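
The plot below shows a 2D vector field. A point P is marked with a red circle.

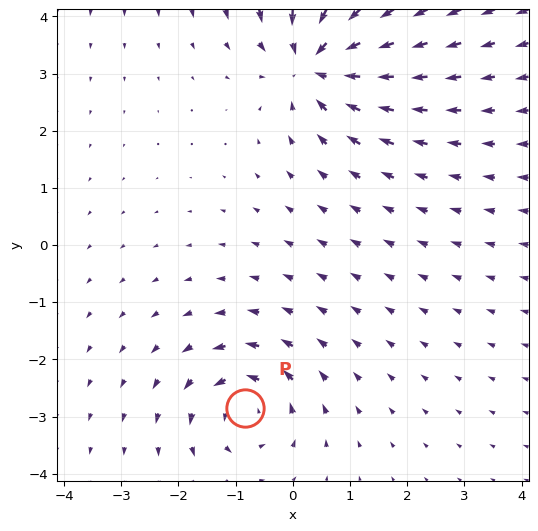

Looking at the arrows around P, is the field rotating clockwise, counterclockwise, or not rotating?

counterclockwise

Near P at (-0.8, -2.8) the arrows circulate counterclockwise. The curl (z-component) there is about +4; positive curl means counterclockwise rotation.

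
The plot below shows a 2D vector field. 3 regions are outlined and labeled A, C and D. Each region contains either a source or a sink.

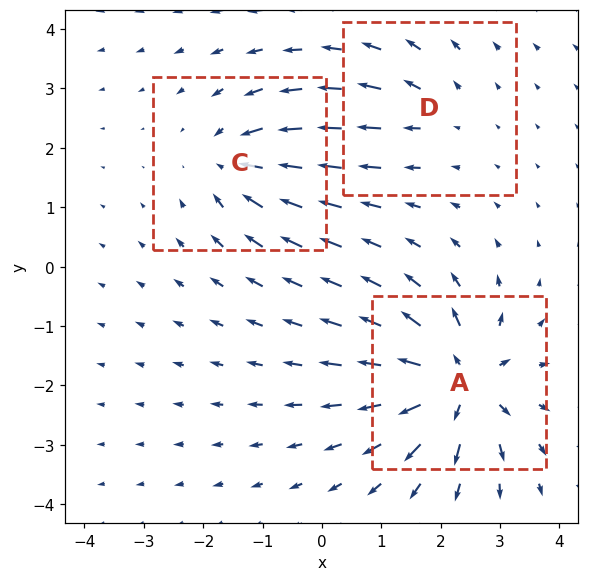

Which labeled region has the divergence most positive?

A

Divergence at each region's feature centre — A: about +6, C: about -4, D: about +2. Region A is most positive.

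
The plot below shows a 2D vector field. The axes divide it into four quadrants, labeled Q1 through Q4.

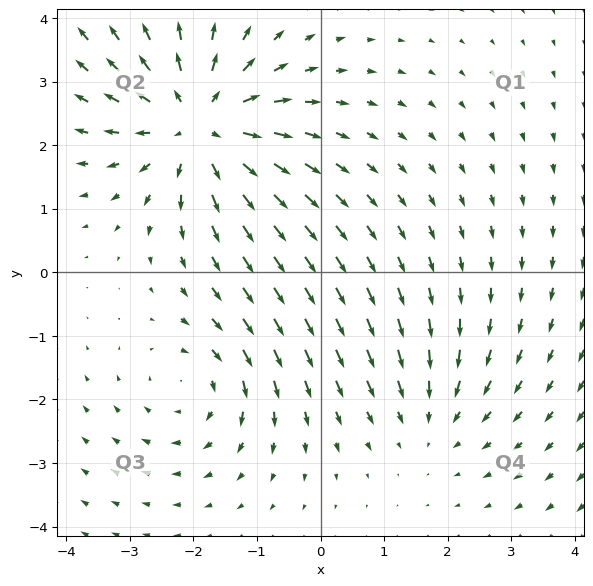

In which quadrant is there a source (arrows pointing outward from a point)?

The source sits at approximately (-1.9, 2.3), which lies in quadrant Q2. The divergence there is about +5, positive as expected for a source.

Q2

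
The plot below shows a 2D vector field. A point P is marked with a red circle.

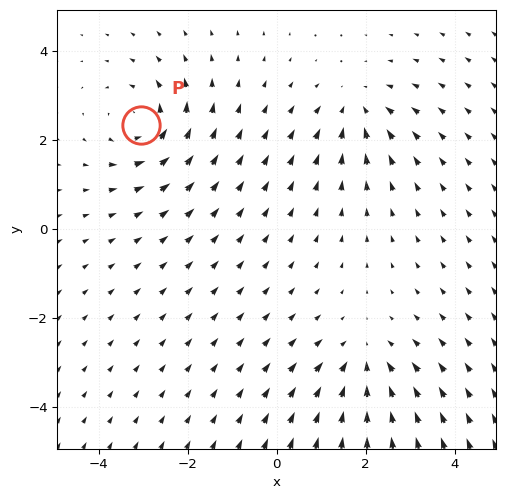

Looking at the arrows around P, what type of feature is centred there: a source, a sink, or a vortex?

vortex

At P (-3.1, 2.3) the arrows circulate counterclockwise. Divergence ≈0, curl about +4 — near-zero divergence with nonzero curl is a vortex.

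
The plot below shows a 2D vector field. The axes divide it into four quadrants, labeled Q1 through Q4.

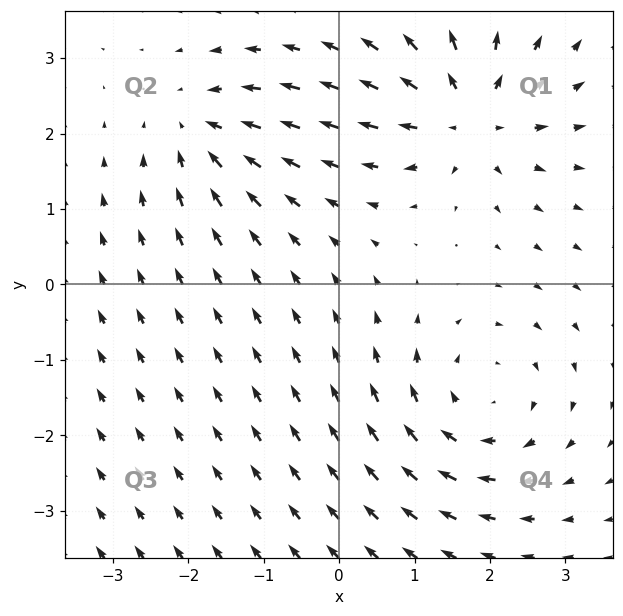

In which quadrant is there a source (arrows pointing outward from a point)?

The source sits at approximately (1.7, 2.2), which lies in quadrant Q1. The divergence there is about +5, positive as expected for a source.

Q1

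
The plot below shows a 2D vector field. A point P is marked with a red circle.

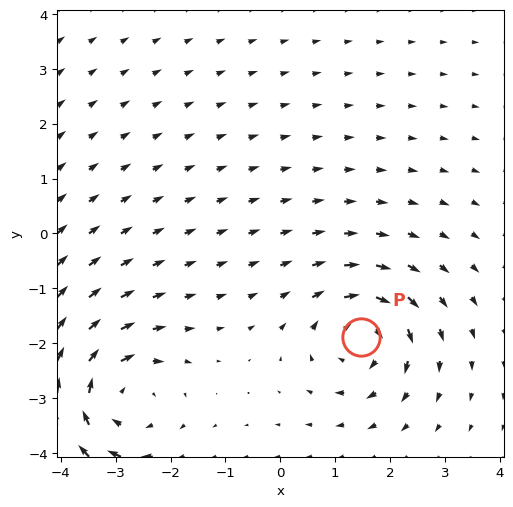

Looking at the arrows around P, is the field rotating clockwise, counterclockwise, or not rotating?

Near P at (1.5, -1.9) the arrows circulate clockwise. The curl (z-component) there is about -4; negative curl means clockwise rotation.

clockwise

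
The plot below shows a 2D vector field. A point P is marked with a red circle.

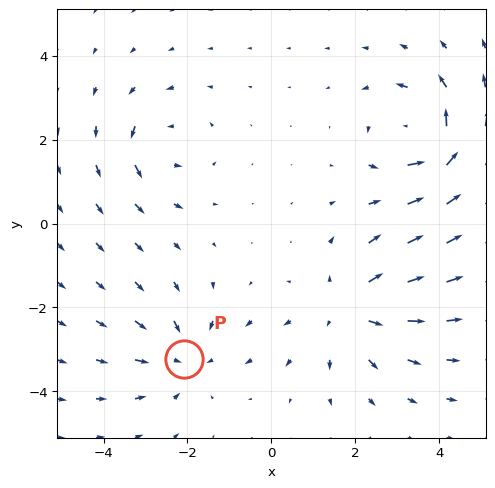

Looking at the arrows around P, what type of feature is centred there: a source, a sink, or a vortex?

At P (-2.1, -3.2) the arrows converge inward. Divergence about -3, curl ≈0 — negative divergence with near-zero curl is a sink.

sink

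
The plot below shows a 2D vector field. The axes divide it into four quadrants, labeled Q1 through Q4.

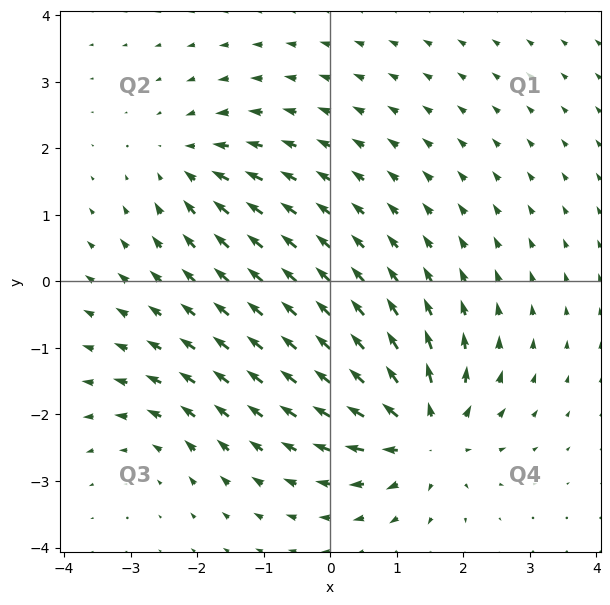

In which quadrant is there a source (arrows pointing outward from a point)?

Q4

The source sits at approximately (1.4, -2.3), which lies in quadrant Q4. The divergence there is about +6, positive as expected for a source.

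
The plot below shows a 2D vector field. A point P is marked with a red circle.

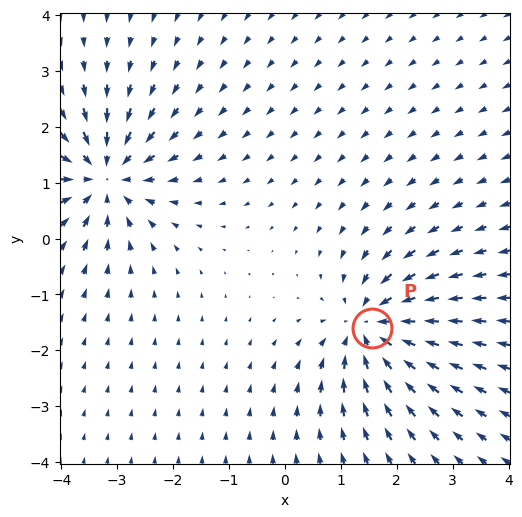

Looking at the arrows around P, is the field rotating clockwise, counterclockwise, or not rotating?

not rotating

Near P at (1.6, -1.6) the arrows show no circulation. The curl there is ≈0.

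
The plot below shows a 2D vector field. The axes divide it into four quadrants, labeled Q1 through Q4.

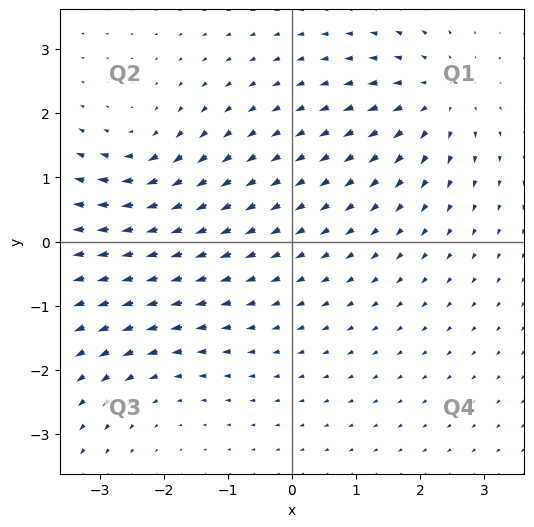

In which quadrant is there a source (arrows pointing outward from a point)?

The source sits at approximately (2.3, 2.3), which lies in quadrant Q1. The divergence there is about +4, positive as expected for a source.

Q1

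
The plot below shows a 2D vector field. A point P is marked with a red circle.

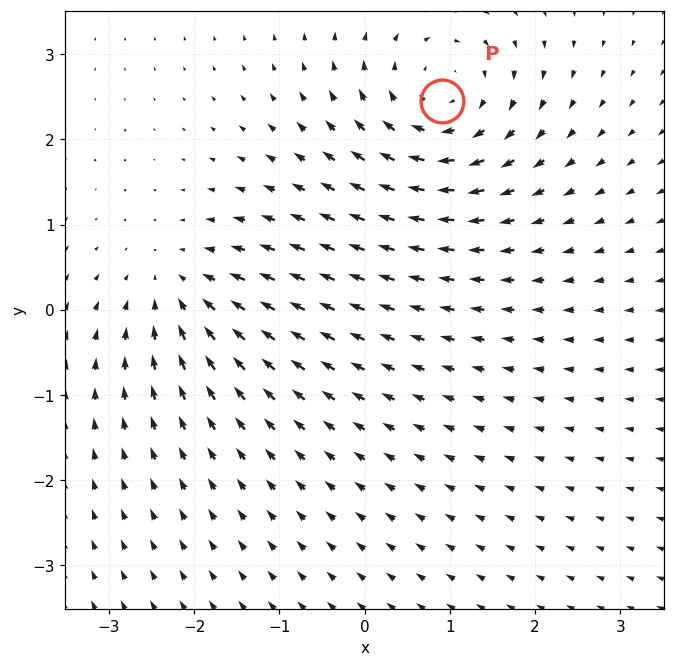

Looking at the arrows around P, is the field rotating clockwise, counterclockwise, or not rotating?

clockwise

Near P at (0.9, 2.5) the arrows circulate clockwise. The curl (z-component) there is about -4; negative curl means clockwise rotation.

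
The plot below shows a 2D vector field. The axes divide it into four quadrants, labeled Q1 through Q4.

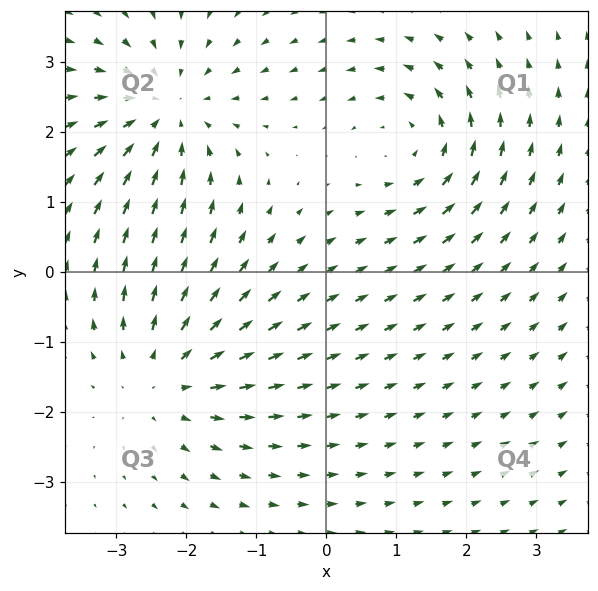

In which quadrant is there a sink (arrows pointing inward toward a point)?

The sink sits at approximately (-2.3, 2.3), which lies in quadrant Q2. The divergence there is about -4, negative as expected for a sink.

Q2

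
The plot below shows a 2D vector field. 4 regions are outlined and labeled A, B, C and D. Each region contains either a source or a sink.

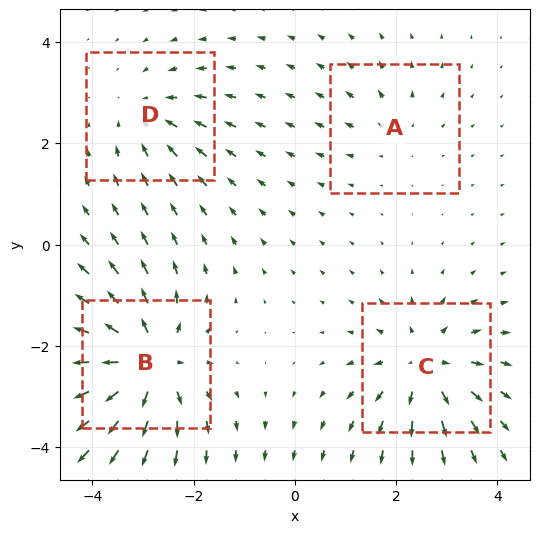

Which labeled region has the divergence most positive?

Divergence at each region's feature centre — A: about +2, B: about +7, C: about +5, D: about -3. Region B is most positive.

B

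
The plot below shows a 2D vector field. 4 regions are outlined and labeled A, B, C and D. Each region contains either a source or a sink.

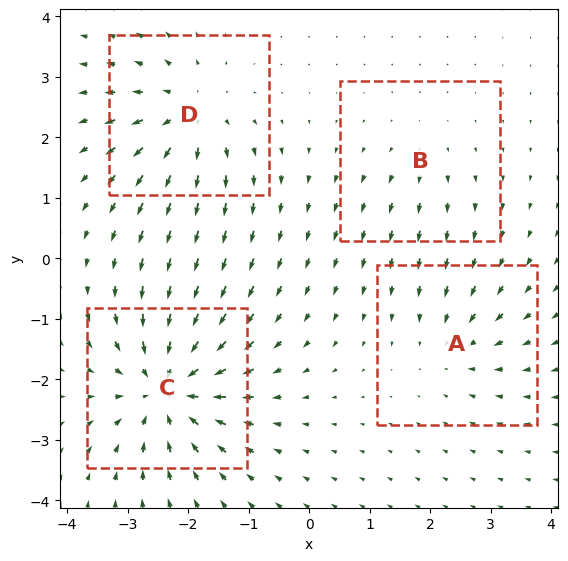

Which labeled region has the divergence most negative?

Divergence at each region's feature centre — A: about -3, B: about +2, C: about -7, D: about +5. Region C is most negative.

C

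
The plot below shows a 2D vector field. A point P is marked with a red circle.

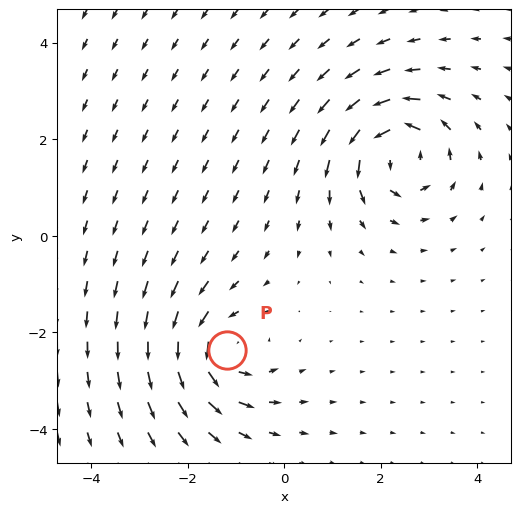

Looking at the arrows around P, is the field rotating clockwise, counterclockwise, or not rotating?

counterclockwise

Near P at (-1.2, -2.4) the arrows circulate counterclockwise. The curl (z-component) there is about +5; positive curl means counterclockwise rotation.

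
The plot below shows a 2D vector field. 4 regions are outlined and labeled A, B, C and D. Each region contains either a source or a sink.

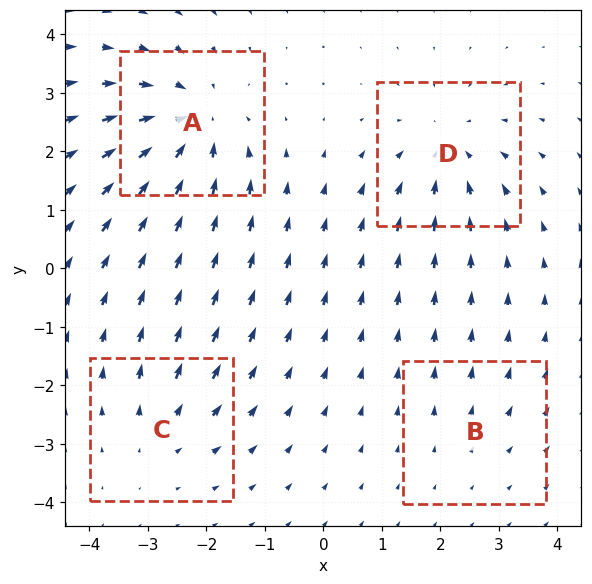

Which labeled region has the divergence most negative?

Divergence at each region's feature centre — A: about -6, B: about +2, C: about +3, D: about -5. Region A is most negative.

A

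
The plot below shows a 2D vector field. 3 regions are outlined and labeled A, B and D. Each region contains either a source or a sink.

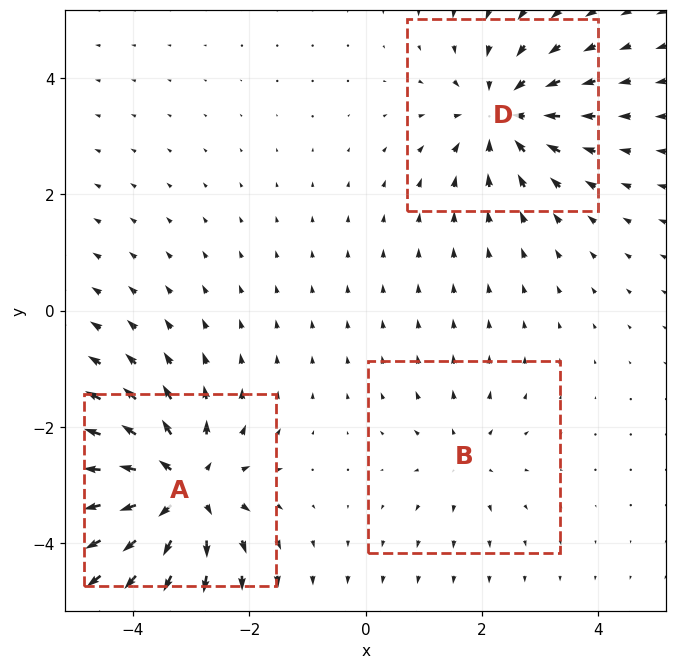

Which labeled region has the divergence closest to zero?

Divergence at each region's feature centre — A: about +5, B: about +2, D: about -4. Region B is closest to zero.

B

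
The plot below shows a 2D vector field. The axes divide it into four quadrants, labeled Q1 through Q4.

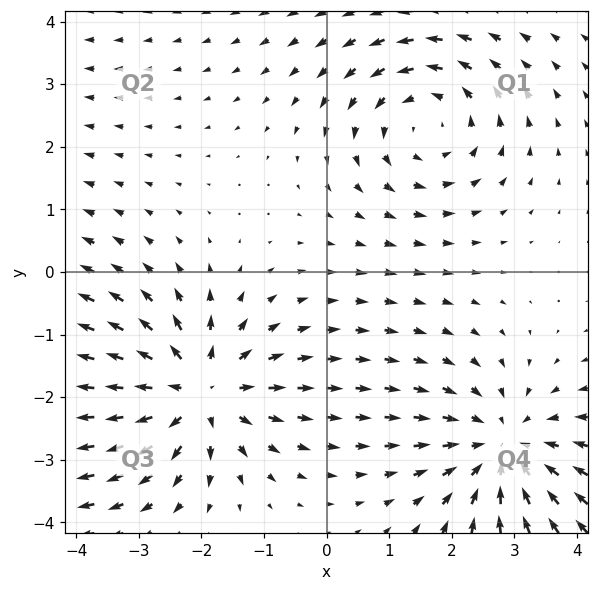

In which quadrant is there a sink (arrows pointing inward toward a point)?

The sink sits at approximately (2.8, -2.8), which lies in quadrant Q4. The divergence there is about -3, negative as expected for a sink.

Q4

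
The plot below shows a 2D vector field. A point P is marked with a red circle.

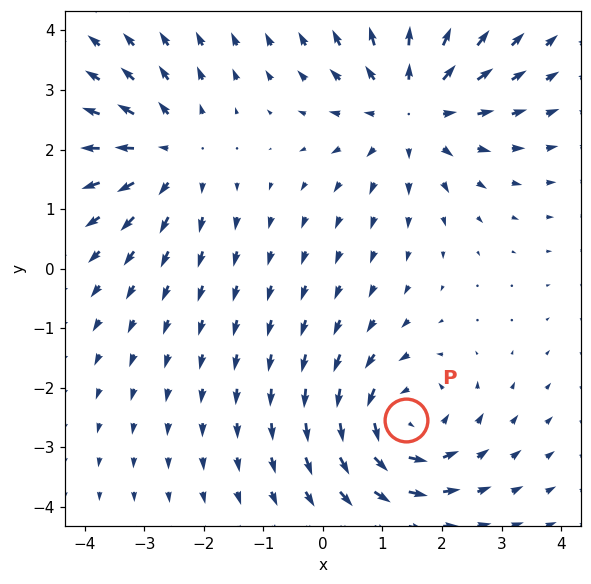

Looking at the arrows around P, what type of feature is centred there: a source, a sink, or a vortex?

At P (1.4, -2.6) the arrows circulate counterclockwise. Divergence ≈0, curl about +4 — near-zero divergence with nonzero curl is a vortex.

vortex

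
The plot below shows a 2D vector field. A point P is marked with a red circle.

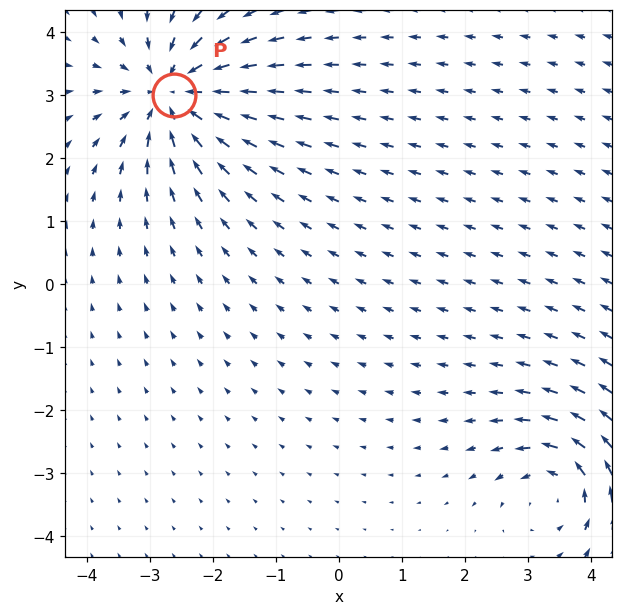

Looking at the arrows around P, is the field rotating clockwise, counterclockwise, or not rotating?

Near P at (-2.6, 3.0) the arrows show no circulation. The curl there is ≈0.

not rotating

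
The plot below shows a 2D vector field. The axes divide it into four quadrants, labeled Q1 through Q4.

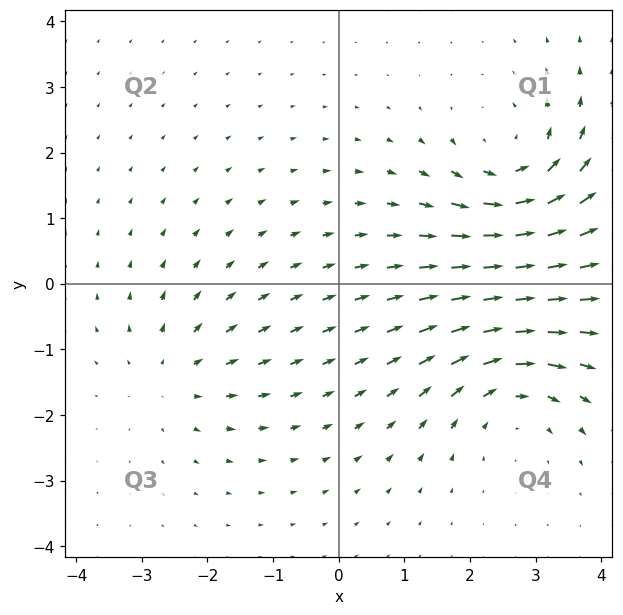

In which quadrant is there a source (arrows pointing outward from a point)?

Q3

The source sits at approximately (-2.5, -1.4), which lies in quadrant Q3. The divergence there is about +3, positive as expected for a source.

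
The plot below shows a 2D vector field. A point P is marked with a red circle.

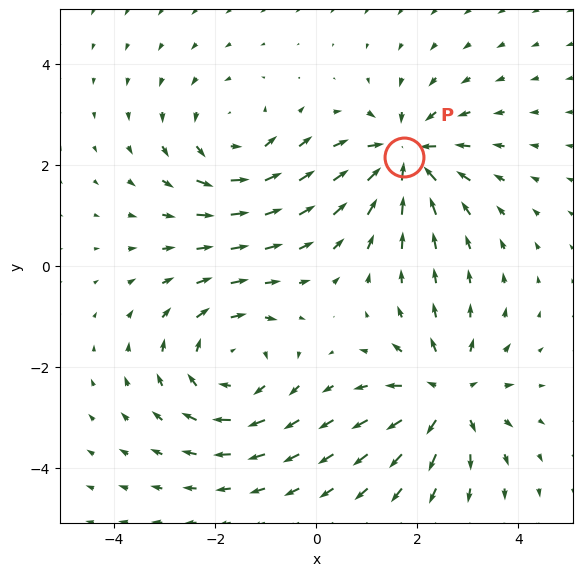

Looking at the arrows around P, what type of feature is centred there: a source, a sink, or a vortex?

sink

At P (1.7, 2.2) the arrows converge inward. Divergence about -6, curl ≈0 — negative divergence with near-zero curl is a sink.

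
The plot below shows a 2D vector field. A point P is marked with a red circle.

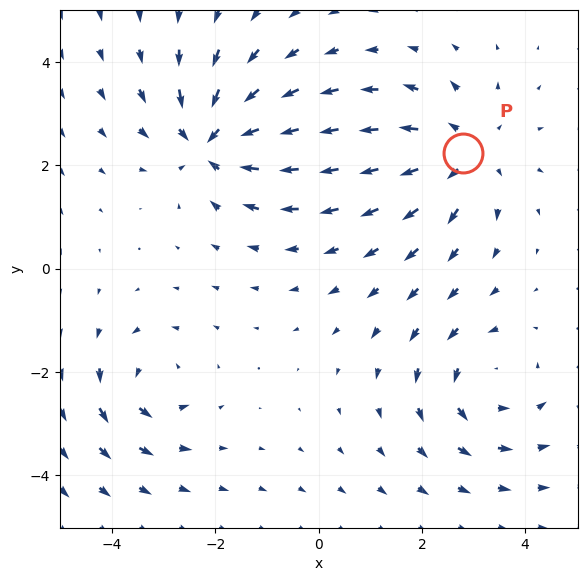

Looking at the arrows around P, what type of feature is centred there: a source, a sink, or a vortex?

At P (2.8, 2.2) the arrows spread outward. Divergence about +4, curl ≈0 — positive divergence with near-zero curl is a source.

source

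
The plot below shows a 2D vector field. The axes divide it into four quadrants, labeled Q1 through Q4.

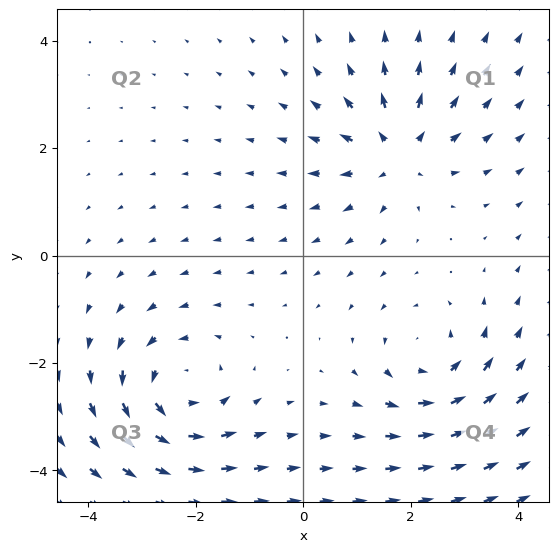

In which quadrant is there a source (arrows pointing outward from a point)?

The source sits at approximately (1.8, 1.9), which lies in quadrant Q1. The divergence there is about +3, positive as expected for a source.

Q1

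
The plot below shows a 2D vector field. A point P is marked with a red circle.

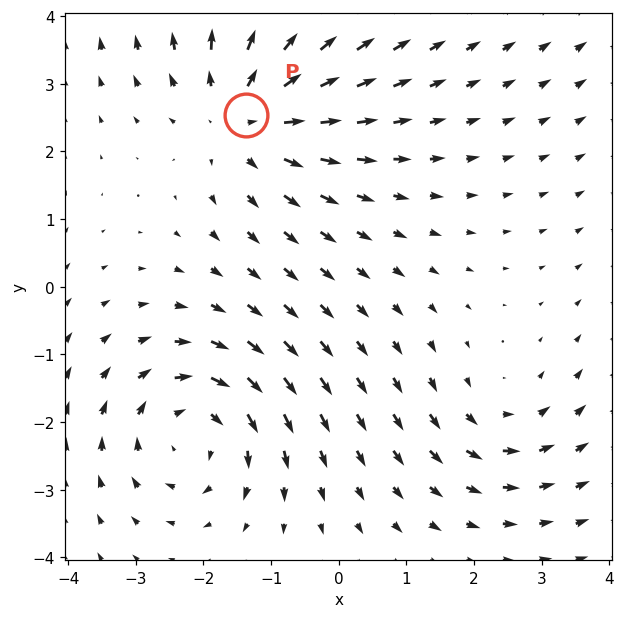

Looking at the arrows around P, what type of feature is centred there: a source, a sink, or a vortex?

At P (-1.4, 2.5) the arrows spread outward. Divergence about +4, curl ≈0 — positive divergence with near-zero curl is a source.

source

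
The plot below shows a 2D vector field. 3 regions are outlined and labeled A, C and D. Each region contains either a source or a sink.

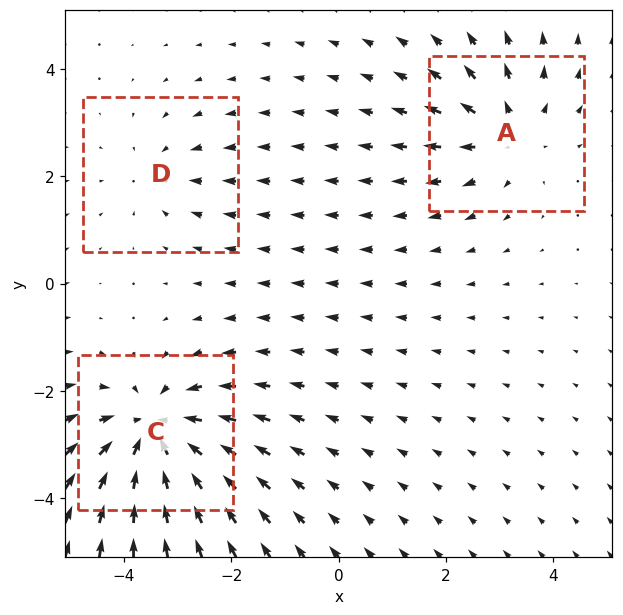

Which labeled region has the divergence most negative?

Divergence at each region's feature centre — A: about +3, C: about -5, D: about -2. Region C is most negative.

C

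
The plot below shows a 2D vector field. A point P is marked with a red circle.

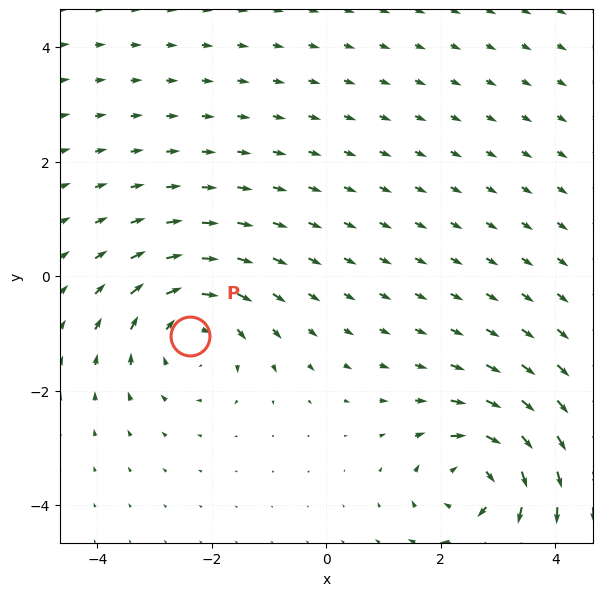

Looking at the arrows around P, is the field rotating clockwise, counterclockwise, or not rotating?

Near P at (-2.4, -1.0) the arrows circulate clockwise. The curl (z-component) there is about -3; negative curl means clockwise rotation.

clockwise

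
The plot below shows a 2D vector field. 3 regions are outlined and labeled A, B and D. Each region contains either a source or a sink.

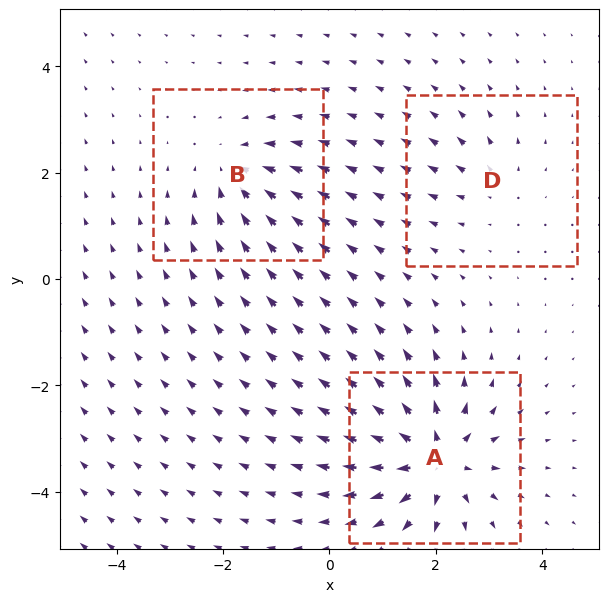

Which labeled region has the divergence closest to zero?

Divergence at each region's feature centre — A: about +7, B: about -4, D: about +2. Region D is closest to zero.

D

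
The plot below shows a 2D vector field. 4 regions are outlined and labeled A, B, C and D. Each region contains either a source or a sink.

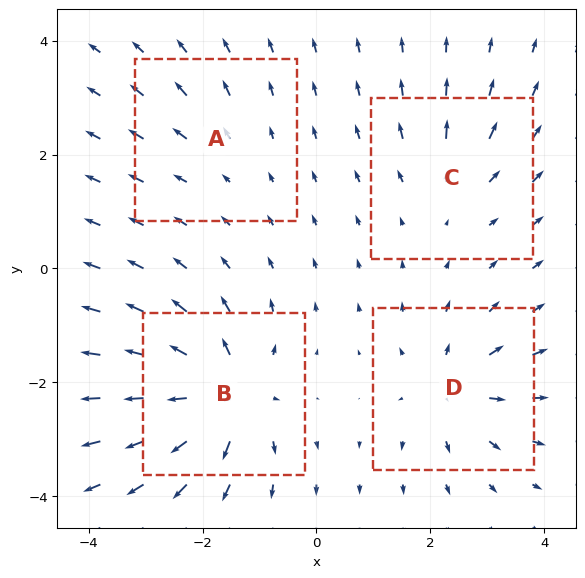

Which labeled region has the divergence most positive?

B

Divergence at each region's feature centre — A: about +2, B: about +9, C: about +4, D: about +6. Region B is most positive.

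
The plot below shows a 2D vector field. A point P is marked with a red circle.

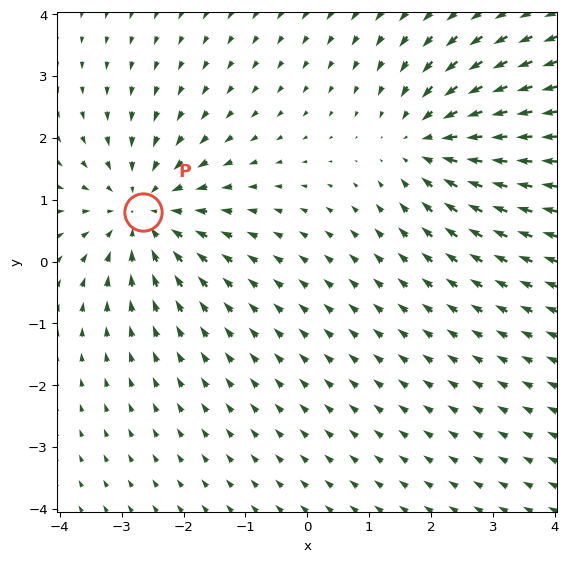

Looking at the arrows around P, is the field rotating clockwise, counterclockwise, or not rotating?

not rotating

Near P at (-2.7, 0.8) the arrows show no circulation. The curl there is ≈0.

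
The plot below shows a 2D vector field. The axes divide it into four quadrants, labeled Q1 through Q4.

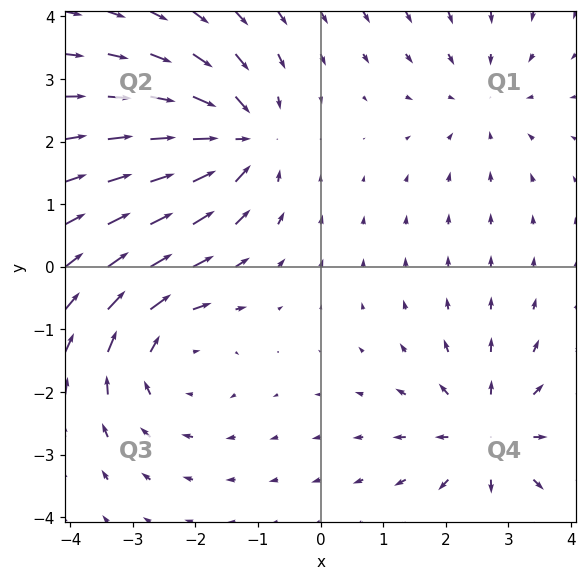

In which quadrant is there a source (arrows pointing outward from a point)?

The source sits at approximately (2.7, -2.7), which lies in quadrant Q4. The divergence there is about +4, positive as expected for a source.

Q4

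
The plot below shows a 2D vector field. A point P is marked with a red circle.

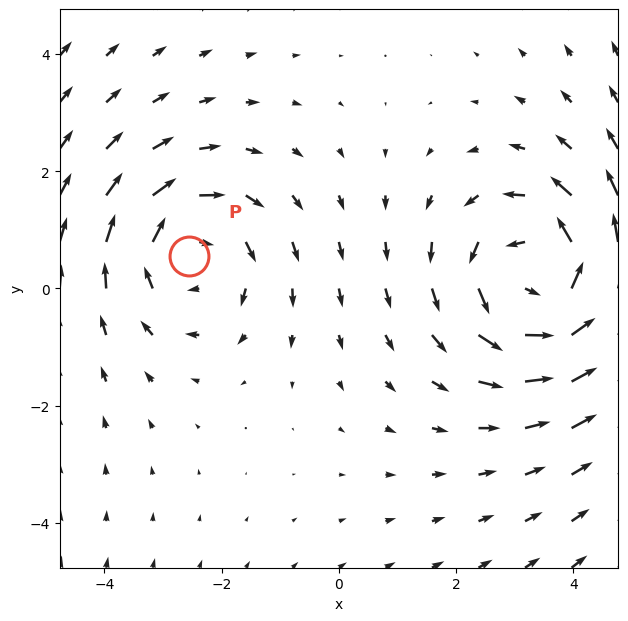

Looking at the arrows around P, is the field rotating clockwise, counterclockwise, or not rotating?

clockwise

Near P at (-2.6, 0.6) the arrows circulate clockwise. The curl (z-component) there is about -3; negative curl means clockwise rotation.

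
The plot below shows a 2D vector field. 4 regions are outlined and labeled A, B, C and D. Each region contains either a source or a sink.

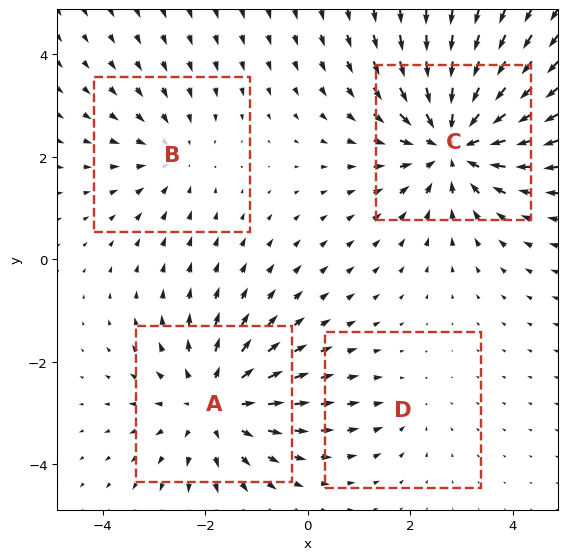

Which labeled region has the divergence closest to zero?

D

Divergence at each region's feature centre — A: about +4, B: about -3, C: about -6, D: about -2. Region D is closest to zero.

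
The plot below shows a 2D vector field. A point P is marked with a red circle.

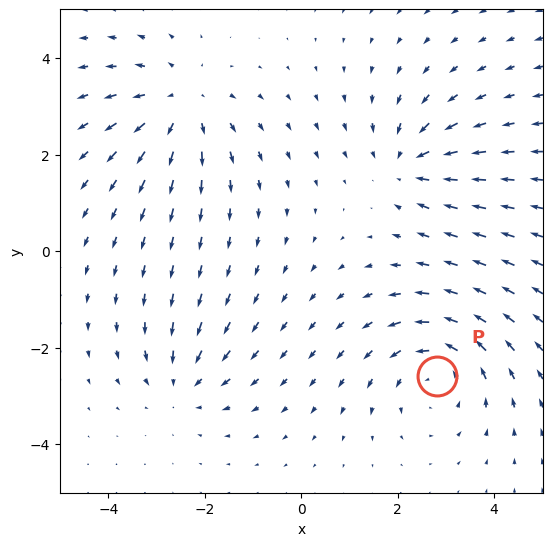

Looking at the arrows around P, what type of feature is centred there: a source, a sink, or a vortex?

At P (2.8, -2.6) the arrows circulate counterclockwise. Divergence ≈0, curl about +4 — near-zero divergence with nonzero curl is a vortex.

vortex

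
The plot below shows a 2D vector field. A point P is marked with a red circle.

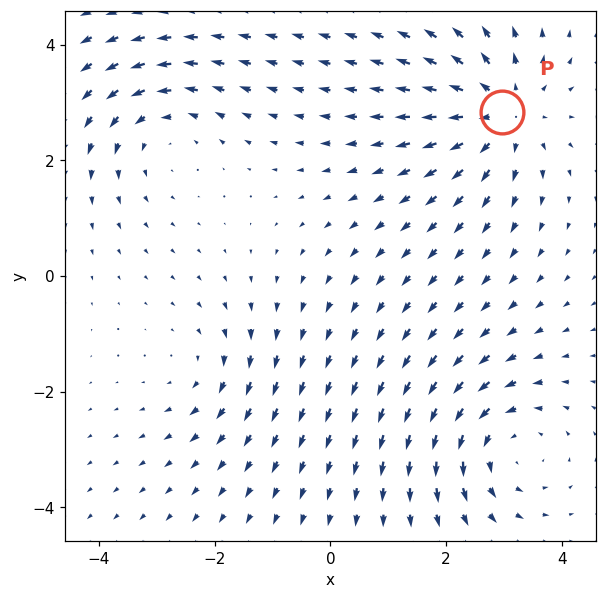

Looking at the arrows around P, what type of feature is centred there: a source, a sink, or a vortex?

At P (3.0, 2.8) the arrows spread outward. Divergence about +5, curl ≈0 — positive divergence with near-zero curl is a source.

source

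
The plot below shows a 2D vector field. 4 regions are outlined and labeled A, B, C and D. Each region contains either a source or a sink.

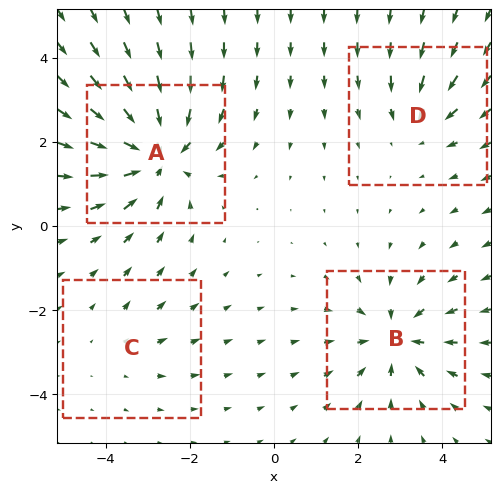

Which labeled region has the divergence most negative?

A

Divergence at each region's feature centre — A: about -6, B: about -5, C: about +2, D: about -3. Region A is most negative.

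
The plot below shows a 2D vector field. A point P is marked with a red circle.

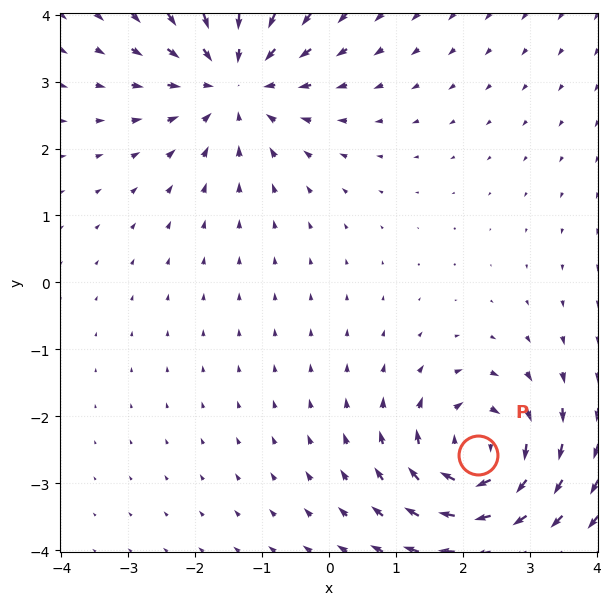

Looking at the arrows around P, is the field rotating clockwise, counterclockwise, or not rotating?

Near P at (2.2, -2.6) the arrows circulate clockwise. The curl (z-component) there is about -5; negative curl means clockwise rotation.

clockwise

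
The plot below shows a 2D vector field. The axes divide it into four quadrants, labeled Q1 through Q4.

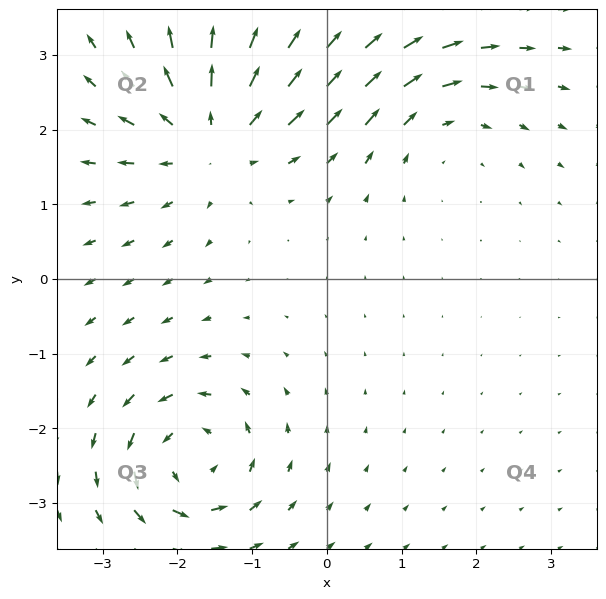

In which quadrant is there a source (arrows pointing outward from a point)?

Q2

The source sits at approximately (-1.5, 1.9), which lies in quadrant Q2. The divergence there is about +4, positive as expected for a source.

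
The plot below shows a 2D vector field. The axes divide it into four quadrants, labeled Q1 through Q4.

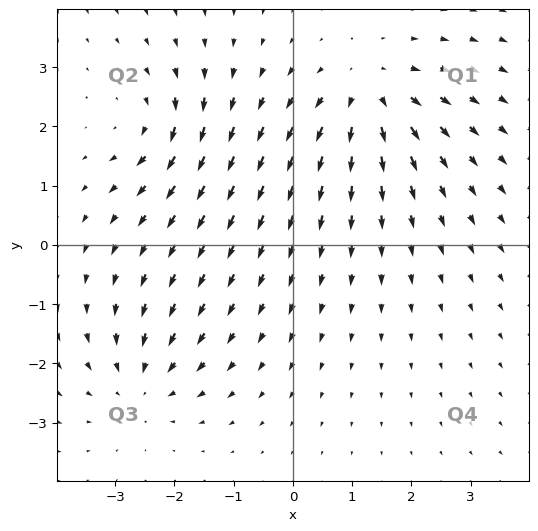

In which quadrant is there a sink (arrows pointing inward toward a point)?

The sink sits at approximately (-2.6, -2.3), which lies in quadrant Q3. The divergence there is about -3, negative as expected for a sink.

Q3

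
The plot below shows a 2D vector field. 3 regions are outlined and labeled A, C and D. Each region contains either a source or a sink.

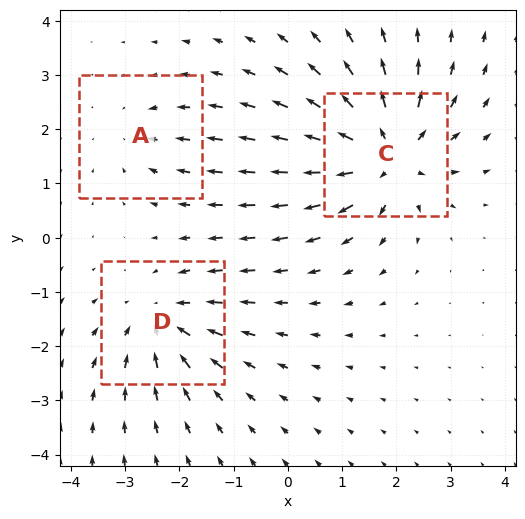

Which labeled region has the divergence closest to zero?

A

Divergence at each region's feature centre — A: about -2, C: about +5, D: about -4. Region A is closest to zero.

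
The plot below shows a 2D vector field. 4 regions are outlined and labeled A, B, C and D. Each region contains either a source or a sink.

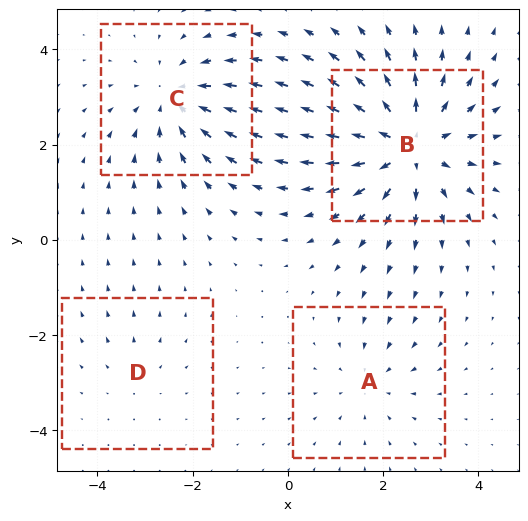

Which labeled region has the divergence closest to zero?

Divergence at each region's feature centre — A: about -3, B: about +7, C: about -4, D: about +2. Region D is closest to zero.

D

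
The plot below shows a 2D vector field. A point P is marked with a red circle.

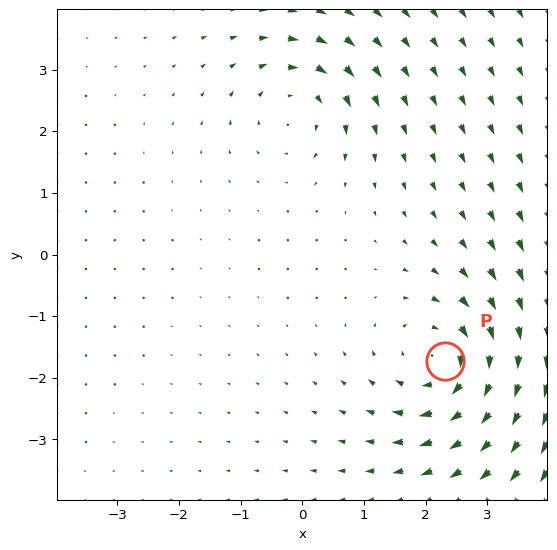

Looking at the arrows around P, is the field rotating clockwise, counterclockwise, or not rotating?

clockwise

Near P at (2.3, -1.7) the arrows circulate clockwise. The curl (z-component) there is about -5; negative curl means clockwise rotation.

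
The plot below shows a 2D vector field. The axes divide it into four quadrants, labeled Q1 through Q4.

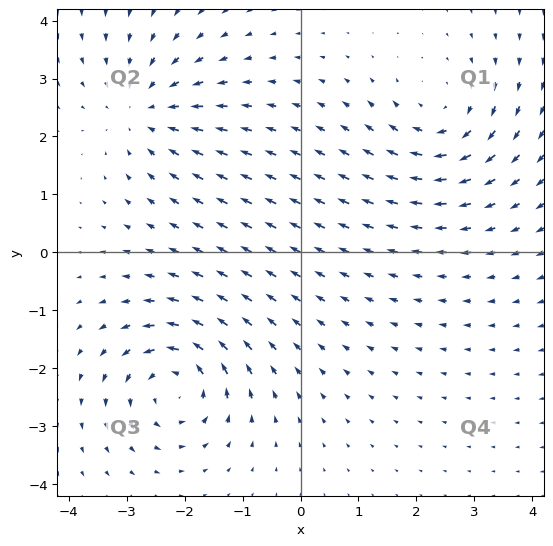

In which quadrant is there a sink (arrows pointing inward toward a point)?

Q2

The sink sits at approximately (-2.7, 2.5), which lies in quadrant Q2. The divergence there is about -4, negative as expected for a sink.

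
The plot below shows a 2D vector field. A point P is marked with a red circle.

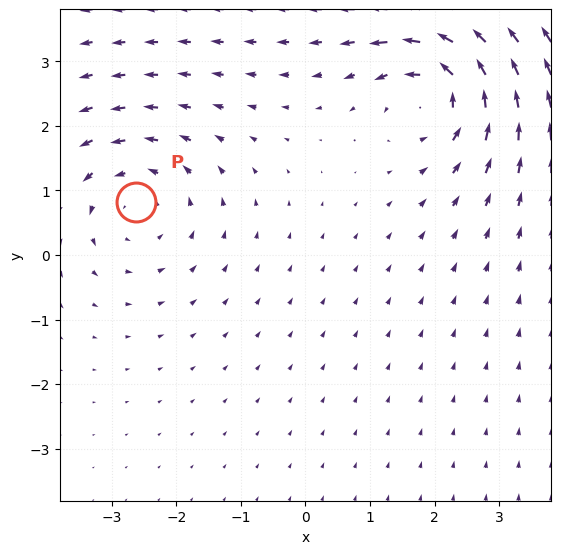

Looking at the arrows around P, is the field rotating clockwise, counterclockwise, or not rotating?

counterclockwise

Near P at (-2.6, 0.8) the arrows circulate counterclockwise. The curl (z-component) there is about +3; positive curl means counterclockwise rotation.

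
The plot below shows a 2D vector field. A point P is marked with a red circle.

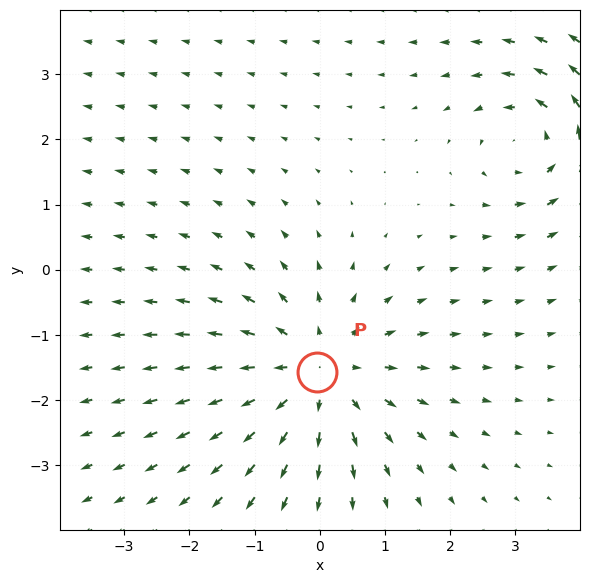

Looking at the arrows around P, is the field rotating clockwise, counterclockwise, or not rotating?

Near P at (-0.0, -1.6) the arrows show no circulation. The curl there is ≈0.

not rotating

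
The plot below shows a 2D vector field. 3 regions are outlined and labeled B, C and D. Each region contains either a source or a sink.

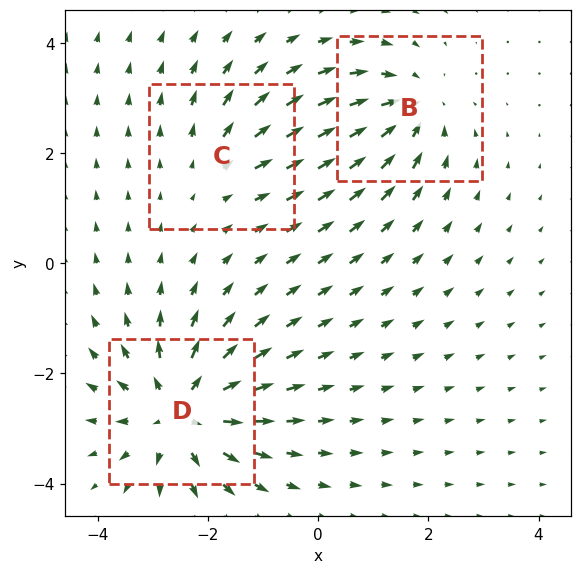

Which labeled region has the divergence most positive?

D

Divergence at each region's feature centre — B: about -3, C: about +2, D: about +5. Region D is most positive.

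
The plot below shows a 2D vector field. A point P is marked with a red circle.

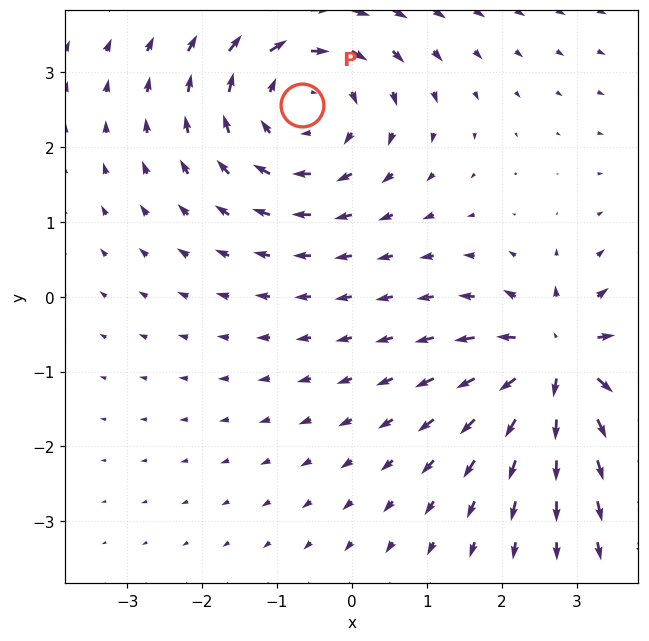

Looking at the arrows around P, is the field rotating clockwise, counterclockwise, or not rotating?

clockwise

Near P at (-0.7, 2.6) the arrows circulate clockwise. The curl (z-component) there is about -3; negative curl means clockwise rotation.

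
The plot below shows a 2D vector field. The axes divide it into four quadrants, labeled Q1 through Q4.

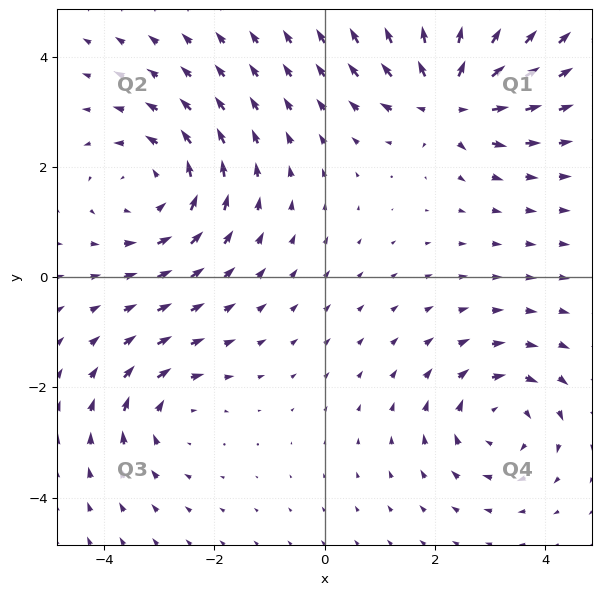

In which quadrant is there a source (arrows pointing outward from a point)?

The source sits at approximately (2.3, 3.3), which lies in quadrant Q1. The divergence there is about +6, positive as expected for a source.

Q1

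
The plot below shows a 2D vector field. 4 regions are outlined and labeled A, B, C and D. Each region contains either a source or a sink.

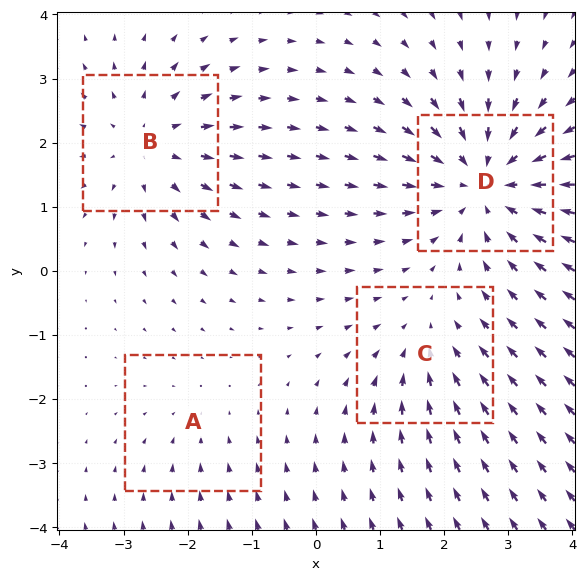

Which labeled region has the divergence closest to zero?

Divergence at each region's feature centre — A: about -2, B: about +4, C: about -3, D: about -6. Region A is closest to zero.

A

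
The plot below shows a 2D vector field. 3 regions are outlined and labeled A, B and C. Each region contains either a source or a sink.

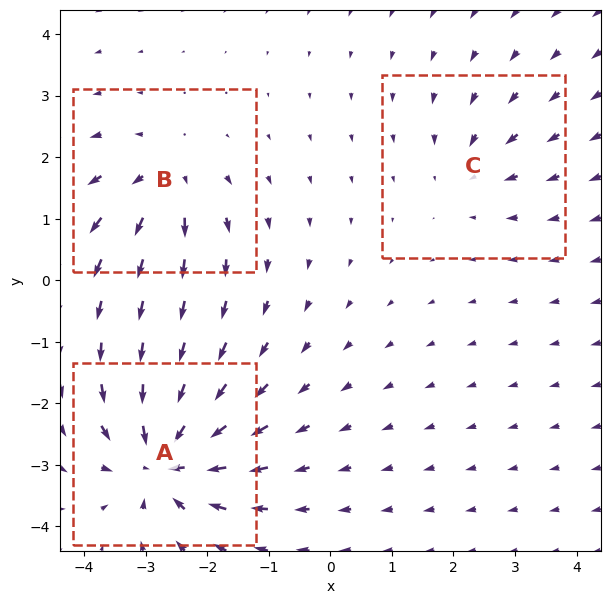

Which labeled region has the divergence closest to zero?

Divergence at each region's feature centre — A: about -6, B: about +4, C: about -3. Region C is closest to zero.

C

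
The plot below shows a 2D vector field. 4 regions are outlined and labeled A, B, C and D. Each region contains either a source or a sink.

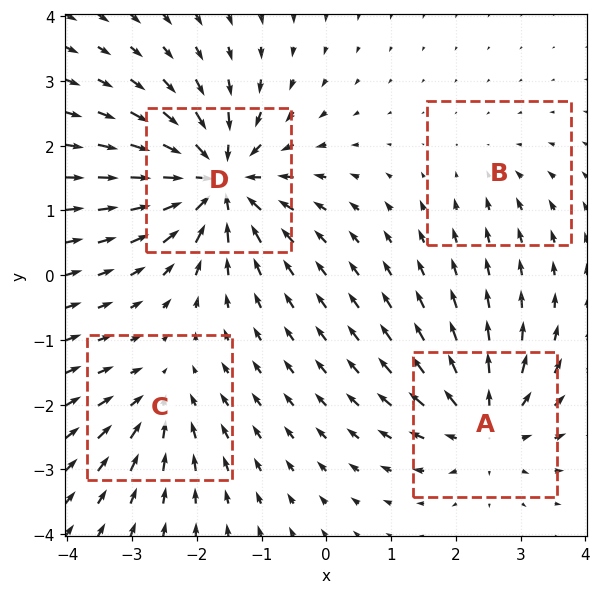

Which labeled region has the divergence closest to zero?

Divergence at each region's feature centre — A: about +6, B: about -3, C: about -4, D: about -9. Region B is closest to zero.

B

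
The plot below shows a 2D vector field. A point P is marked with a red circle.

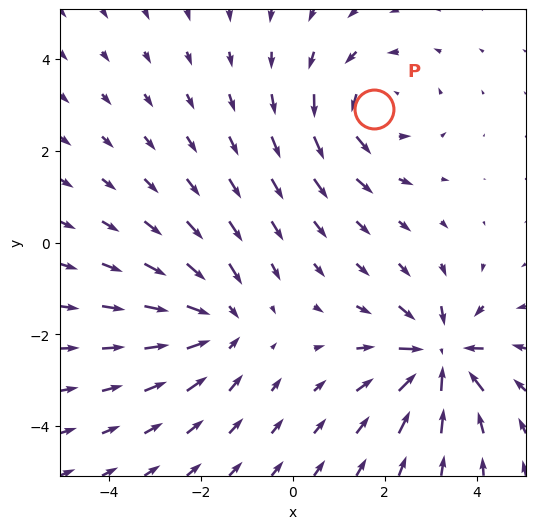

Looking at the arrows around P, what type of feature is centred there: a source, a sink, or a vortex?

At P (1.8, 2.9) the arrows circulate counterclockwise. Divergence ≈0, curl about +3 — near-zero divergence with nonzero curl is a vortex.

vortex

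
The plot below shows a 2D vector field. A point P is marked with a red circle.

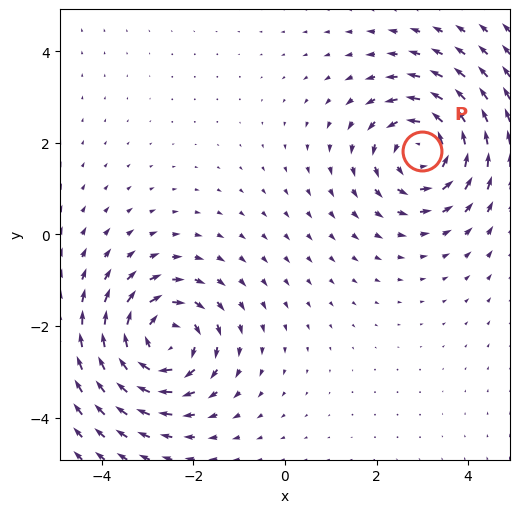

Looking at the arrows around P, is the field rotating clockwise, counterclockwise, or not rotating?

counterclockwise

Near P at (3.0, 1.8) the arrows circulate counterclockwise. The curl (z-component) there is about +5; positive curl means counterclockwise rotation.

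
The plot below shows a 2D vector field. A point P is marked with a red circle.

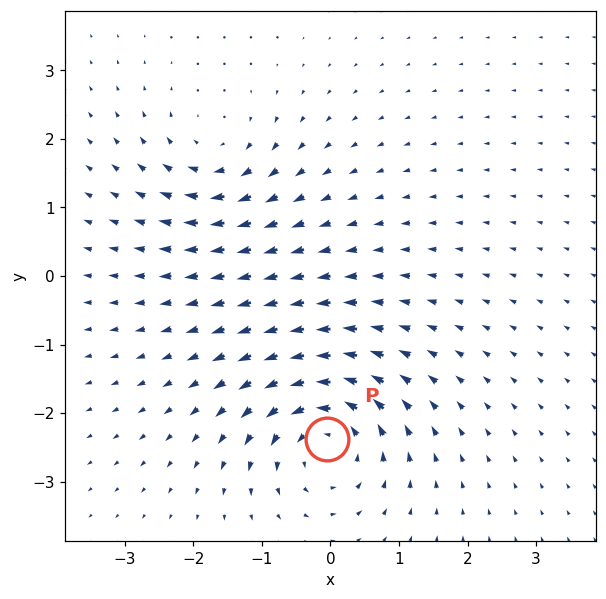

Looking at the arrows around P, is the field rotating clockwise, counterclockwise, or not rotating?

counterclockwise

Near P at (-0.1, -2.4) the arrows circulate counterclockwise. The curl (z-component) there is about +5; positive curl means counterclockwise rotation.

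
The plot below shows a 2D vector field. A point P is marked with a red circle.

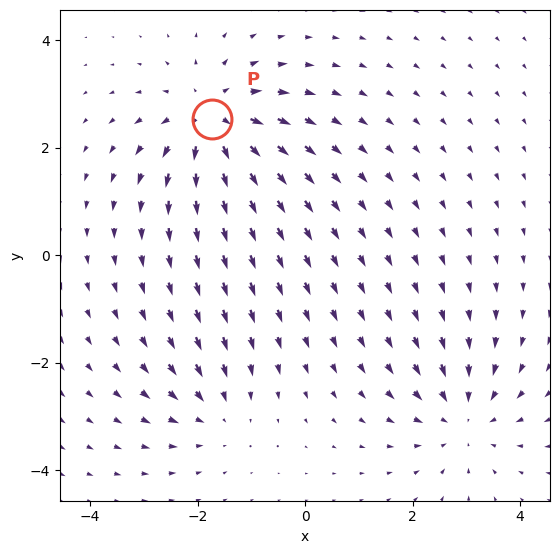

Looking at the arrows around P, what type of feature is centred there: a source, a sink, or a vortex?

At P (-1.7, 2.5) the arrows spread outward. Divergence about +5, curl ≈0 — positive divergence with near-zero curl is a source.

source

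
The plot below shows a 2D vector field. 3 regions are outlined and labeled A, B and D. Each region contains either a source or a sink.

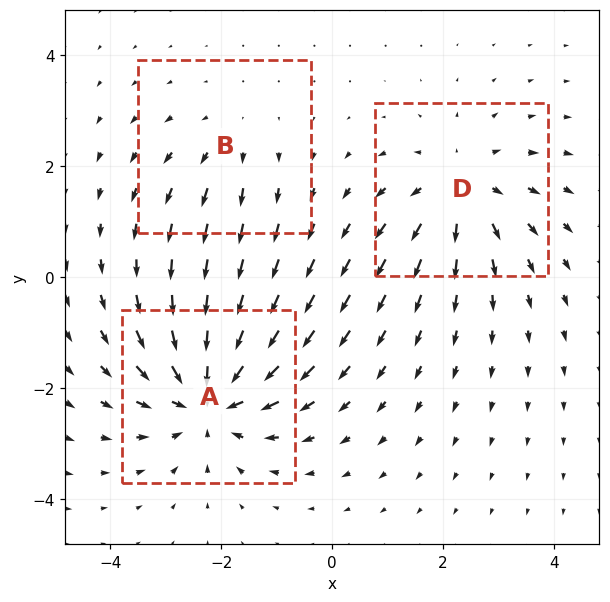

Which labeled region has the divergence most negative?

A

Divergence at each region's feature centre — A: about -4, B: about +2, D: about +3. Region A is most negative.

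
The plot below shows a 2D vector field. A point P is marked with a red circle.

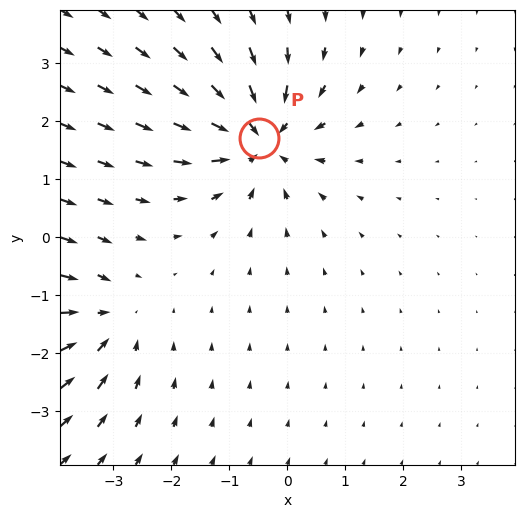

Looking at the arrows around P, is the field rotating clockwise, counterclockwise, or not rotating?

not rotating

Near P at (-0.5, 1.7) the arrows show no circulation. The curl there is ≈0.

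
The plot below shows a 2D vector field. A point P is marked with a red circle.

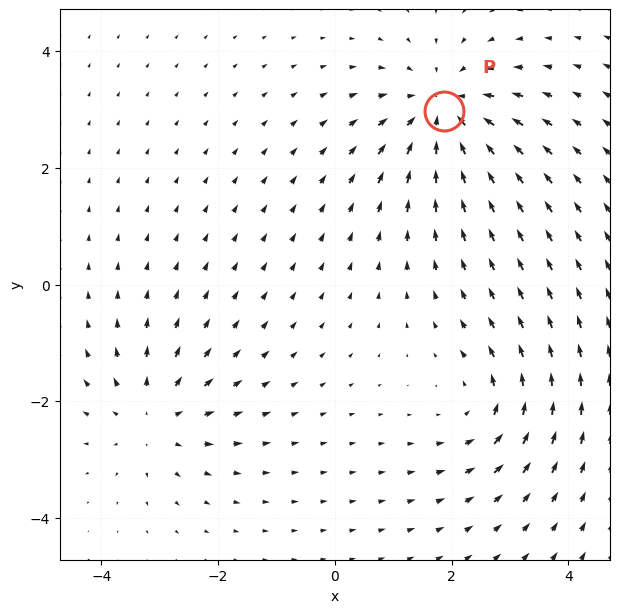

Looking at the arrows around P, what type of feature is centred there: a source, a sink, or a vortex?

At P (1.9, 3.0) the arrows converge inward. Divergence about -4, curl ≈0 — negative divergence with near-zero curl is a sink.

sink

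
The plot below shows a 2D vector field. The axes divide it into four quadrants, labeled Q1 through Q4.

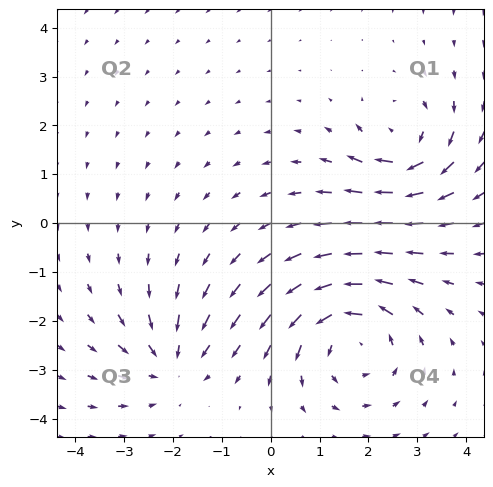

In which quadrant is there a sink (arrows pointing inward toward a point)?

Q3

The sink sits at approximately (-2.0, -2.8), which lies in quadrant Q3. The divergence there is about -3, negative as expected for a sink.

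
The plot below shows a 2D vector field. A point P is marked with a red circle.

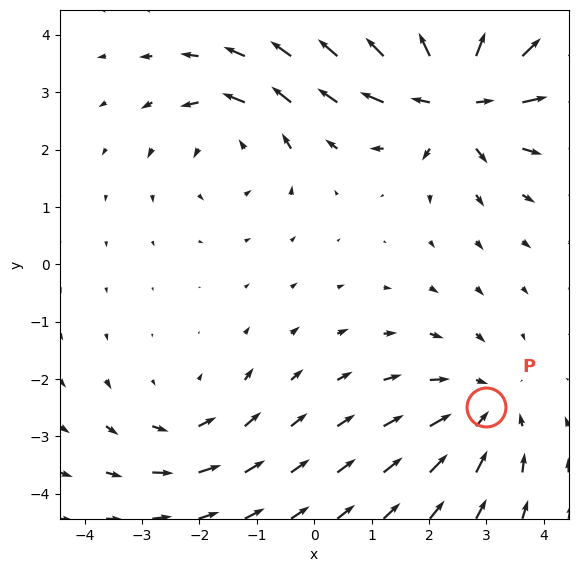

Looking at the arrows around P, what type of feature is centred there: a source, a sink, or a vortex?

At P (3.0, -2.5) the arrows converge inward. Divergence about -3, curl ≈0 — negative divergence with near-zero curl is a sink.

sink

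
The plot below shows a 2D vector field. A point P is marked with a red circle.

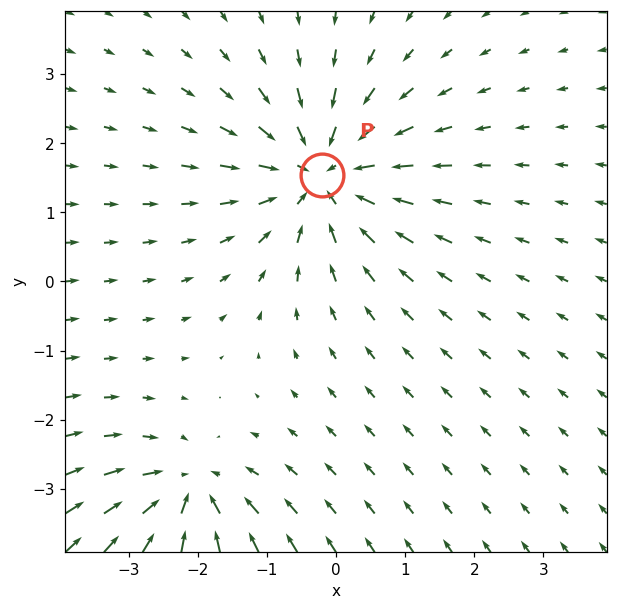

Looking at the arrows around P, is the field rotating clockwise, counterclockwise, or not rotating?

not rotating

Near P at (-0.2, 1.5) the arrows show no circulation. The curl there is ≈0.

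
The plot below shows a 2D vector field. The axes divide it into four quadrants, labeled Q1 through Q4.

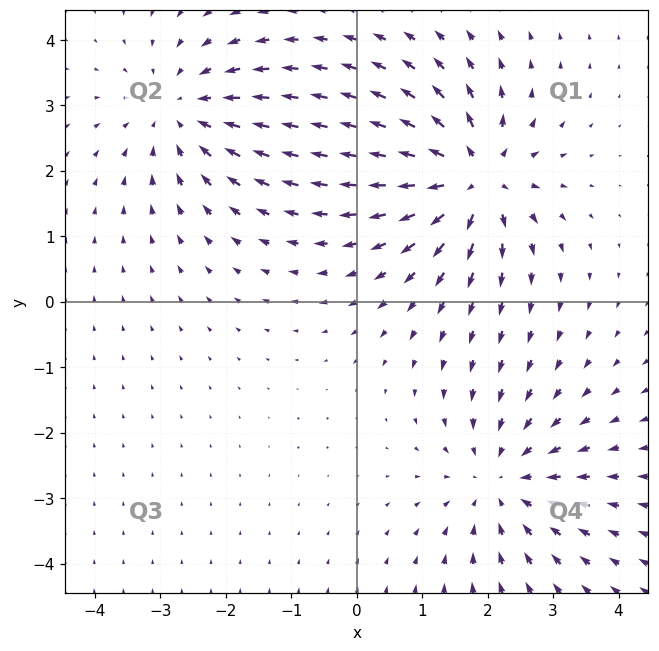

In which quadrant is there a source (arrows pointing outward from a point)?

The source sits at approximately (1.8, 1.9), which lies in quadrant Q1. The divergence there is about +6, positive as expected for a source.

Q1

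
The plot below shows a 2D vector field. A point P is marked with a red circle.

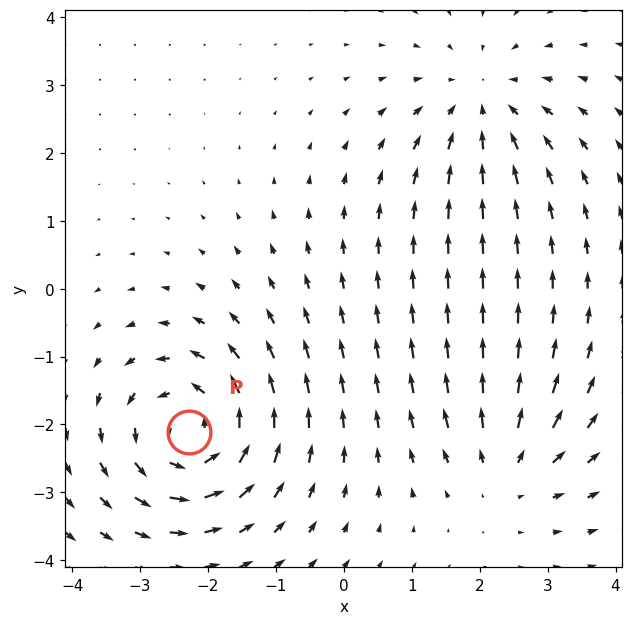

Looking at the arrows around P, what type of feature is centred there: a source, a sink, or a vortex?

vortex

At P (-2.3, -2.1) the arrows circulate counterclockwise. Divergence ≈0, curl about +5 — near-zero divergence with nonzero curl is a vortex.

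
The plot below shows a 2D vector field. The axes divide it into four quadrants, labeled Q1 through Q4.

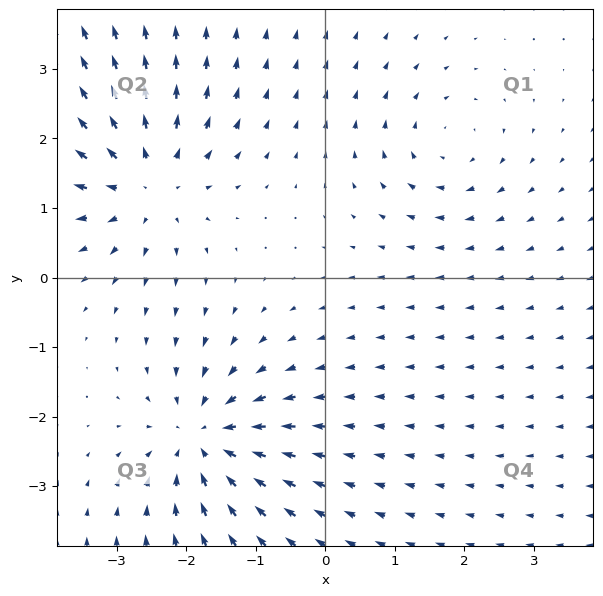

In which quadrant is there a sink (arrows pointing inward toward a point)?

Q3

The sink sits at approximately (-1.7, -2.3), which lies in quadrant Q3. The divergence there is about -5, negative as expected for a sink.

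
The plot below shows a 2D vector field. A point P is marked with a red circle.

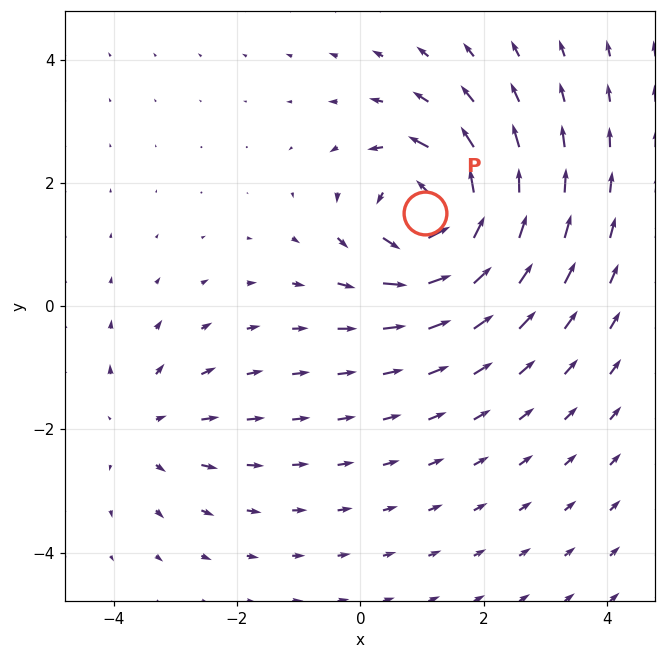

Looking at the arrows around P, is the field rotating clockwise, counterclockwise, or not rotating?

counterclockwise

Near P at (1.0, 1.5) the arrows circulate counterclockwise. The curl (z-component) there is about +6; positive curl means counterclockwise rotation.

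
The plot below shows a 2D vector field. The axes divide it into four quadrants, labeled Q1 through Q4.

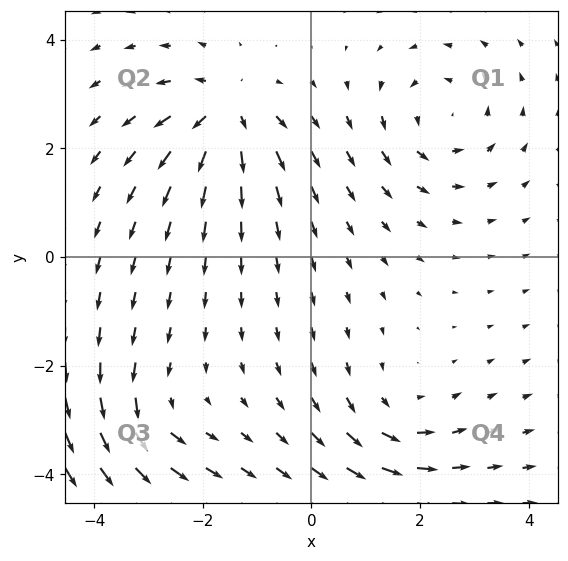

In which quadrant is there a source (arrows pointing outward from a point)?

The source sits at approximately (-1.6, 2.7), which lies in quadrant Q2. The divergence there is about +7, positive as expected for a source.

Q2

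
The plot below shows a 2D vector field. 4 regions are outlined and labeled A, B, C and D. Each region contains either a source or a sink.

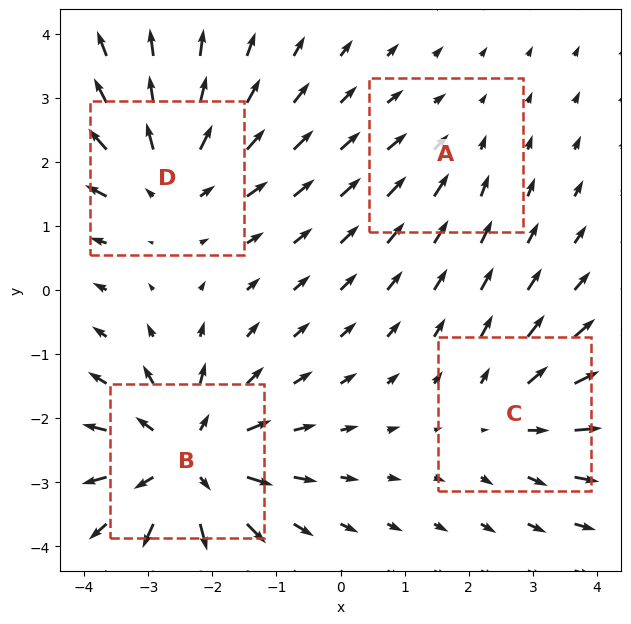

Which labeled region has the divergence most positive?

Divergence at each region's feature centre — A: about -2, B: about +6, C: about +3, D: about +4. Region B is most positive.

B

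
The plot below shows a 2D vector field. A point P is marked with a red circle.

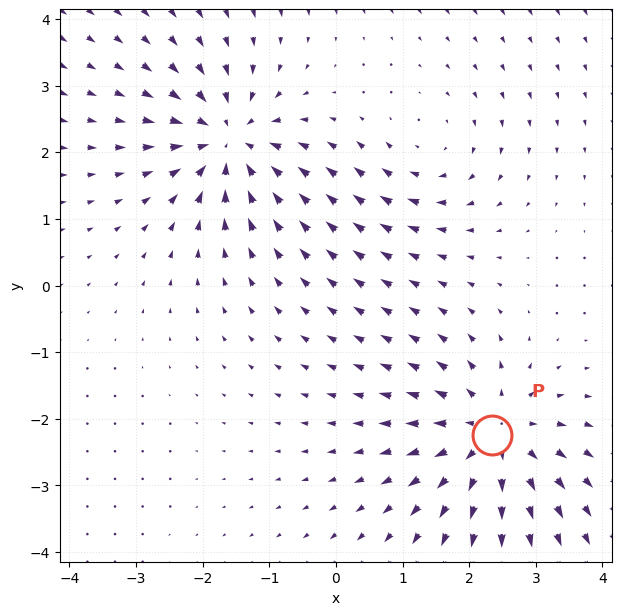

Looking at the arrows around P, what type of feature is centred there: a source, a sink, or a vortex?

At P (2.3, -2.2) the arrows spread outward. Divergence about +5, curl ≈0 — positive divergence with near-zero curl is a source.

source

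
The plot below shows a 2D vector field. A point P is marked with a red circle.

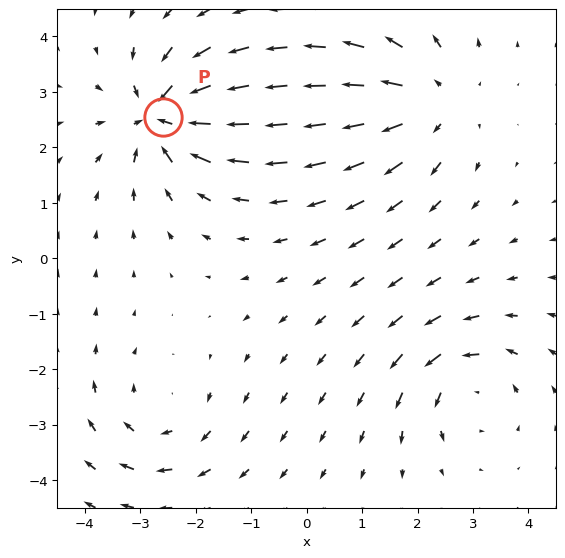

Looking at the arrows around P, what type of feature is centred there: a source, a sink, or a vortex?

At P (-2.6, 2.5) the arrows converge inward. Divergence about -7, curl ≈0 — negative divergence with near-zero curl is a sink.

sink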